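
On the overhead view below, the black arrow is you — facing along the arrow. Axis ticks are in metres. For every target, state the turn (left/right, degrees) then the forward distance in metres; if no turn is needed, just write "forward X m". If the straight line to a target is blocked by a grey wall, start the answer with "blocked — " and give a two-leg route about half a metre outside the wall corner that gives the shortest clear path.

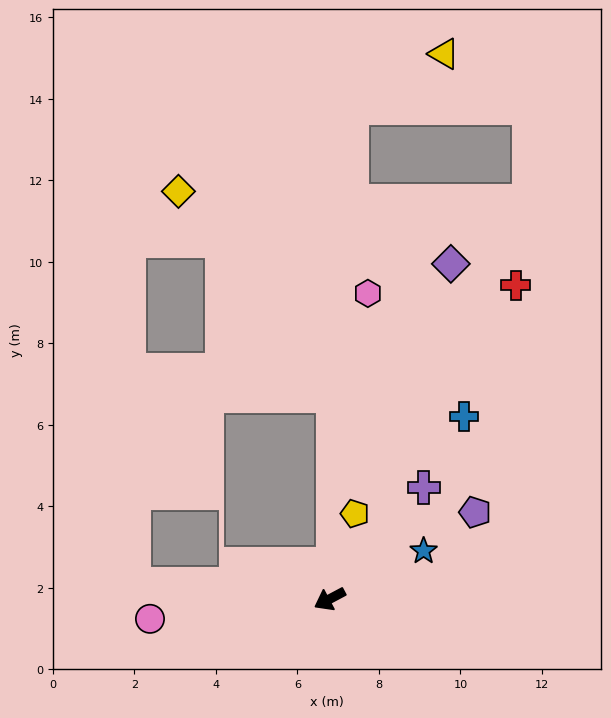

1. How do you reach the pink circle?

turn right 22°, forward 4.4 m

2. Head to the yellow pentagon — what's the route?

turn right 134°, forward 2.2 m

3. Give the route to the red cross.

turn right 149°, forward 8.9 m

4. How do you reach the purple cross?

turn right 158°, forward 3.6 m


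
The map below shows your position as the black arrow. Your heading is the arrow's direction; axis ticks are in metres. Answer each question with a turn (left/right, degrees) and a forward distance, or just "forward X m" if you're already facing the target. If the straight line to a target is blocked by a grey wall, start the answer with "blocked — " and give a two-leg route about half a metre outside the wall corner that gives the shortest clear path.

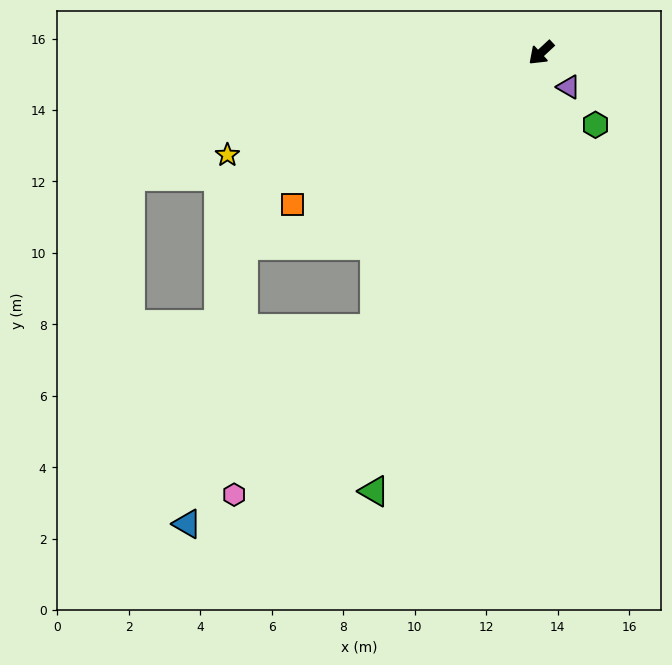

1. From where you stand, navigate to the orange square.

turn right 11°, forward 8.2 m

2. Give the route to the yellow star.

turn right 25°, forward 9.2 m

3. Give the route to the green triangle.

turn left 26°, forward 13.1 m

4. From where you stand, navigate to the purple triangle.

turn left 86°, forward 1.2 m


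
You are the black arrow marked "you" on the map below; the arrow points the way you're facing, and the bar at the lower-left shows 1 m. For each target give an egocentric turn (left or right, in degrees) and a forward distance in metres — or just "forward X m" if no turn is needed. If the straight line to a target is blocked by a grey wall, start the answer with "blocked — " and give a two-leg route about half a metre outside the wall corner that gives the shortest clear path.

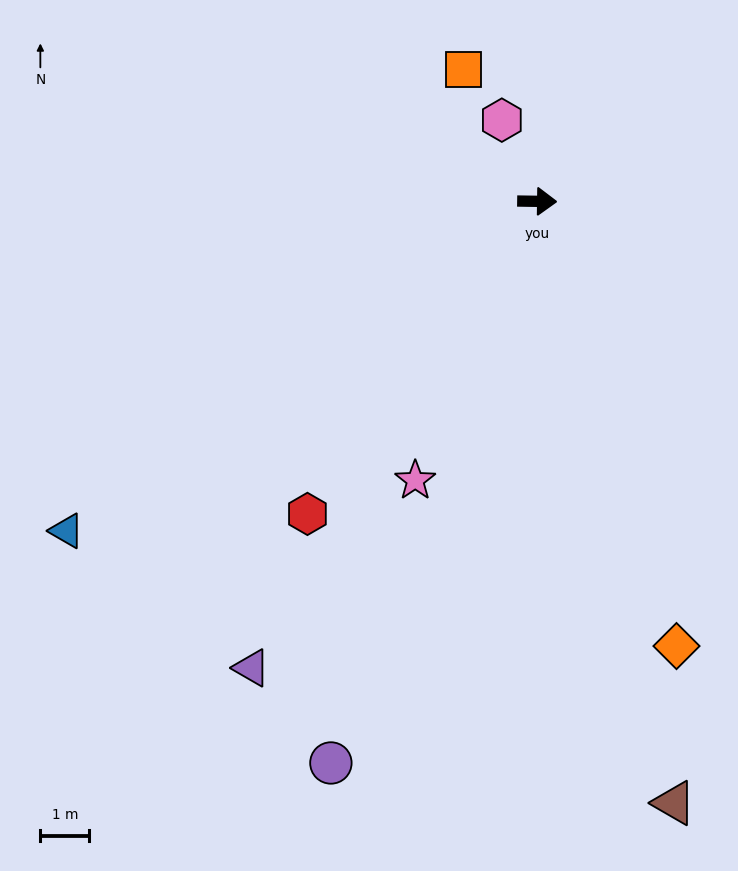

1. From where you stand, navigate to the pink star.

turn right 113°, forward 6.2 m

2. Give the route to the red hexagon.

turn right 125°, forward 7.9 m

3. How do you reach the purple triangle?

turn right 121°, forward 11.2 m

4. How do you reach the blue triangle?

turn right 144°, forward 11.7 m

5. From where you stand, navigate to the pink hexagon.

turn left 114°, forward 1.8 m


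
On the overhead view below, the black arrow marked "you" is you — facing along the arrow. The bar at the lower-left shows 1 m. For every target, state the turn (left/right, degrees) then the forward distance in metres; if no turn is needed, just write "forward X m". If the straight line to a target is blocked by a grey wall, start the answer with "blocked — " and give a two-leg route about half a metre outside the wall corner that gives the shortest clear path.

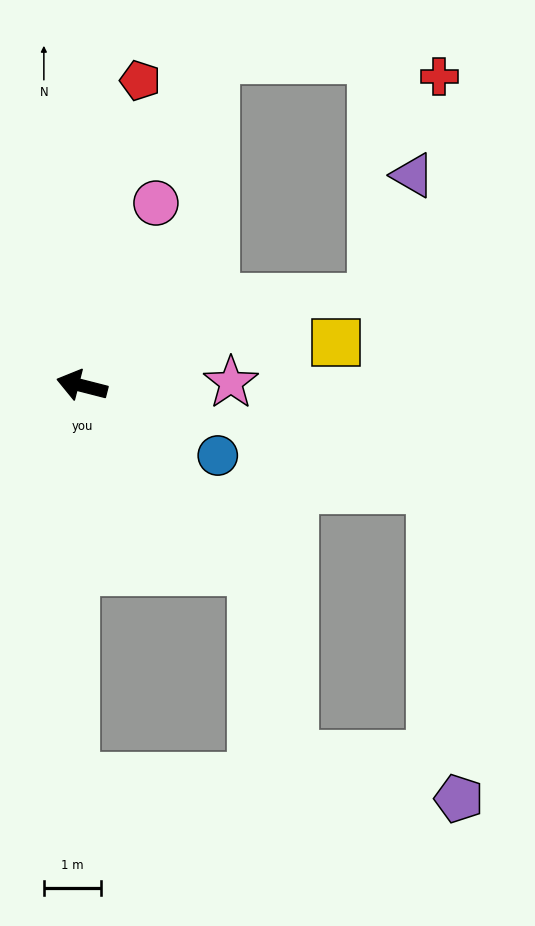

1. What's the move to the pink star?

turn right 164°, forward 2.6 m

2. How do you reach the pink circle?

turn right 98°, forward 3.4 m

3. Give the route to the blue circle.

turn left 167°, forward 2.7 m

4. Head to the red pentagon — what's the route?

turn right 86°, forward 5.4 m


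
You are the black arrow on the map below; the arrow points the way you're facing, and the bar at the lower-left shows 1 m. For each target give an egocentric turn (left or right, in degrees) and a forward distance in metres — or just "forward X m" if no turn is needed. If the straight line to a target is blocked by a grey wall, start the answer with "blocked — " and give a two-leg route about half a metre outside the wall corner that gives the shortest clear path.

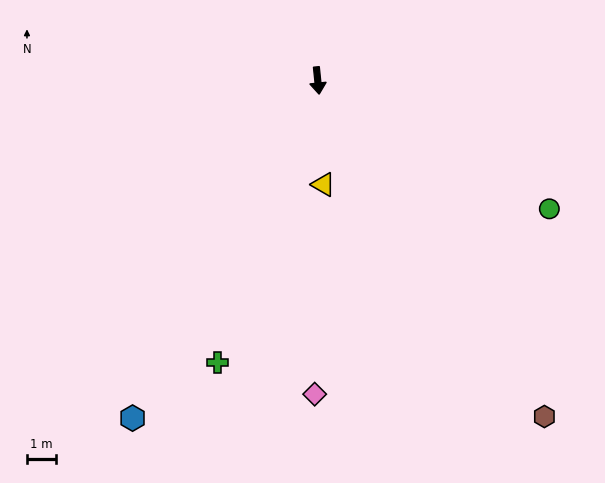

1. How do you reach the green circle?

turn left 55°, forward 9.0 m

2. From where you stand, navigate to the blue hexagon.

turn right 35°, forward 13.1 m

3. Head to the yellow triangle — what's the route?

turn right 3°, forward 3.5 m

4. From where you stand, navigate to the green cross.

turn right 25°, forward 10.2 m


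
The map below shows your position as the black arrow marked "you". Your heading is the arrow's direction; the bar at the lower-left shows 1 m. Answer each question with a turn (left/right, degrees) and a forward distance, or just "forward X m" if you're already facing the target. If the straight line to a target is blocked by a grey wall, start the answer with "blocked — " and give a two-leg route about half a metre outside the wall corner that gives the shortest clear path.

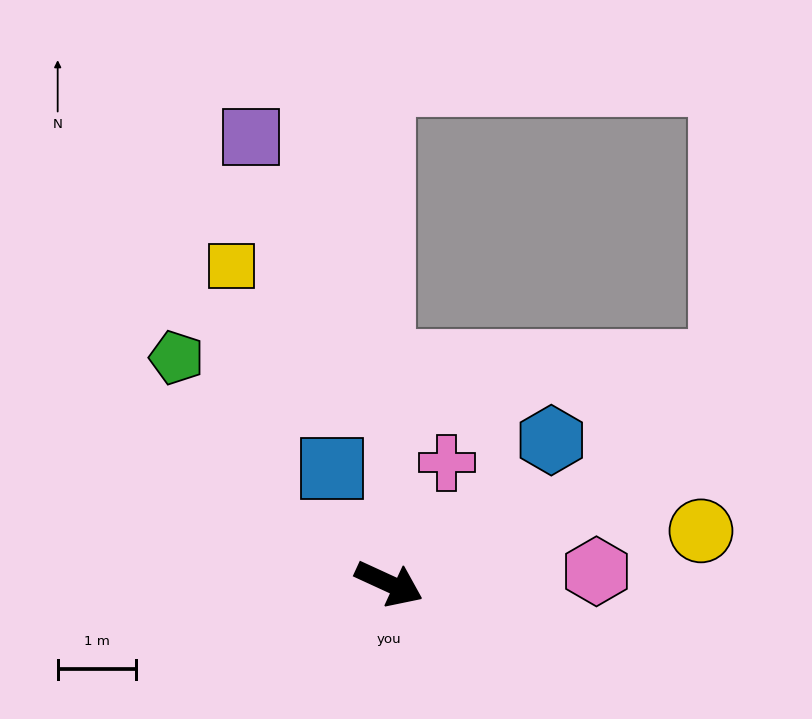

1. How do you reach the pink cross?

turn left 89°, forward 1.7 m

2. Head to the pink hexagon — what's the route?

turn left 28°, forward 2.7 m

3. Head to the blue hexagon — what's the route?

turn left 66°, forward 2.8 m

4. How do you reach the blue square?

turn left 141°, forward 1.6 m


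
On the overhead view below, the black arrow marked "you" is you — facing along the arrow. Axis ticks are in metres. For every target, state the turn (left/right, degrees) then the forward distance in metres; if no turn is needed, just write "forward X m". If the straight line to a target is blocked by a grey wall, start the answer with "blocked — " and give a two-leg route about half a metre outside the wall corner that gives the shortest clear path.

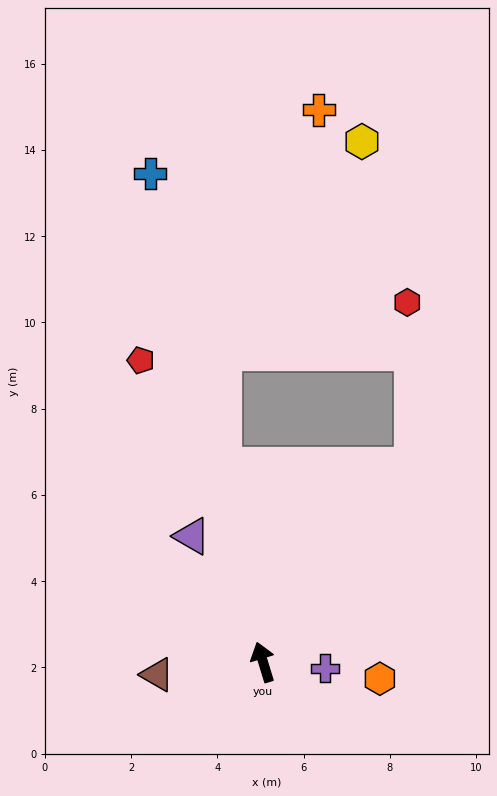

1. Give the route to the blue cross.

turn right 4°, forward 11.6 m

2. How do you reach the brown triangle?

turn left 80°, forward 2.5 m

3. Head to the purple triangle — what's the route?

turn left 13°, forward 3.4 m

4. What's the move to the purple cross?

turn right 113°, forward 1.4 m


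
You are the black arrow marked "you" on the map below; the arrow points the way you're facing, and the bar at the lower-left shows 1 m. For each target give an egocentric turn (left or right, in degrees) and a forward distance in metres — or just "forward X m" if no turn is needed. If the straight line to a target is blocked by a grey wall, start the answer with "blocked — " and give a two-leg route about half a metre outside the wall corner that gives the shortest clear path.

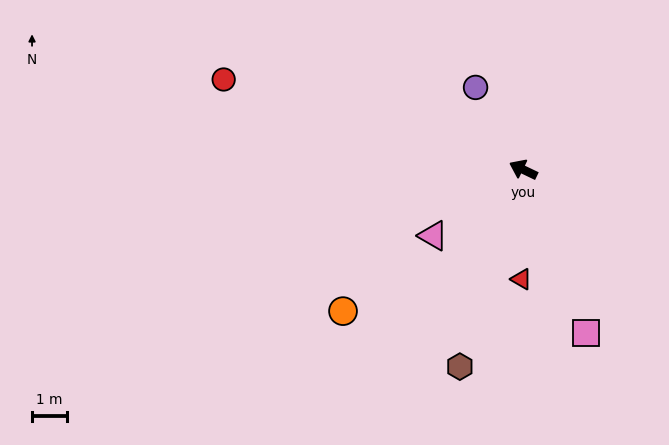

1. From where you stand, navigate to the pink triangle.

turn left 62°, forward 3.2 m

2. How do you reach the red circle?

turn left 9°, forward 8.9 m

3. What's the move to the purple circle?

turn right 34°, forward 2.7 m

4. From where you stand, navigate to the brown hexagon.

turn left 98°, forward 5.9 m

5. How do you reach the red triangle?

turn left 115°, forward 3.1 m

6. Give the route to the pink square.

turn left 137°, forward 5.0 m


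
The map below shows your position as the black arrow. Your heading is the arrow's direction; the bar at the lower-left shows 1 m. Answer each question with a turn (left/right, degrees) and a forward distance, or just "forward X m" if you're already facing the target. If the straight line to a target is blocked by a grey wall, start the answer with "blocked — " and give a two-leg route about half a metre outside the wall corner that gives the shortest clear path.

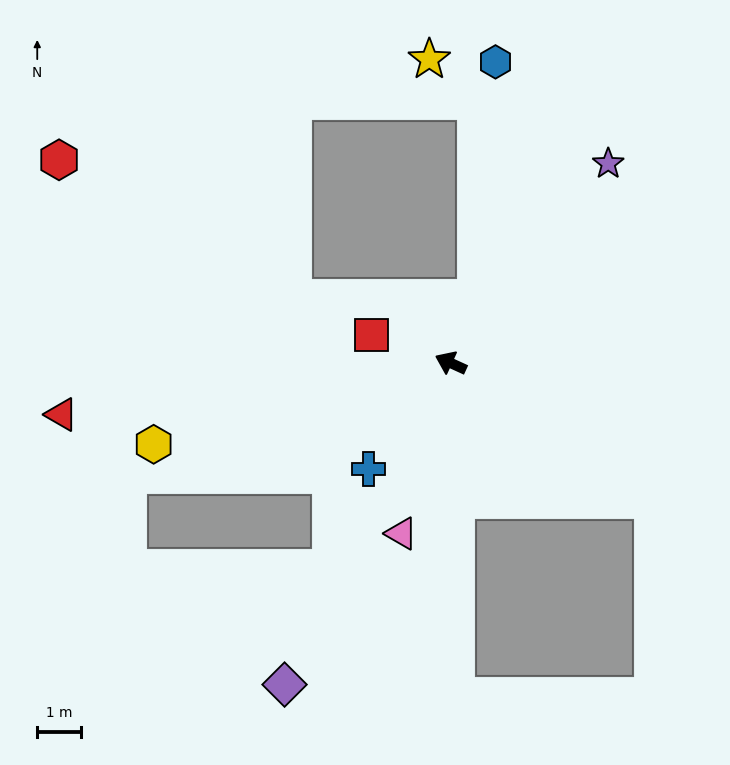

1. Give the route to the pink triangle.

turn left 98°, forward 4.0 m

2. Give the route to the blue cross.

turn left 77°, forward 3.1 m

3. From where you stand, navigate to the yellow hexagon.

turn left 40°, forward 7.0 m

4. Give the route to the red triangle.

turn left 32°, forward 9.0 m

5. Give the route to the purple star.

turn right 104°, forward 5.8 m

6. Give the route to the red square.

turn left 5°, forward 1.9 m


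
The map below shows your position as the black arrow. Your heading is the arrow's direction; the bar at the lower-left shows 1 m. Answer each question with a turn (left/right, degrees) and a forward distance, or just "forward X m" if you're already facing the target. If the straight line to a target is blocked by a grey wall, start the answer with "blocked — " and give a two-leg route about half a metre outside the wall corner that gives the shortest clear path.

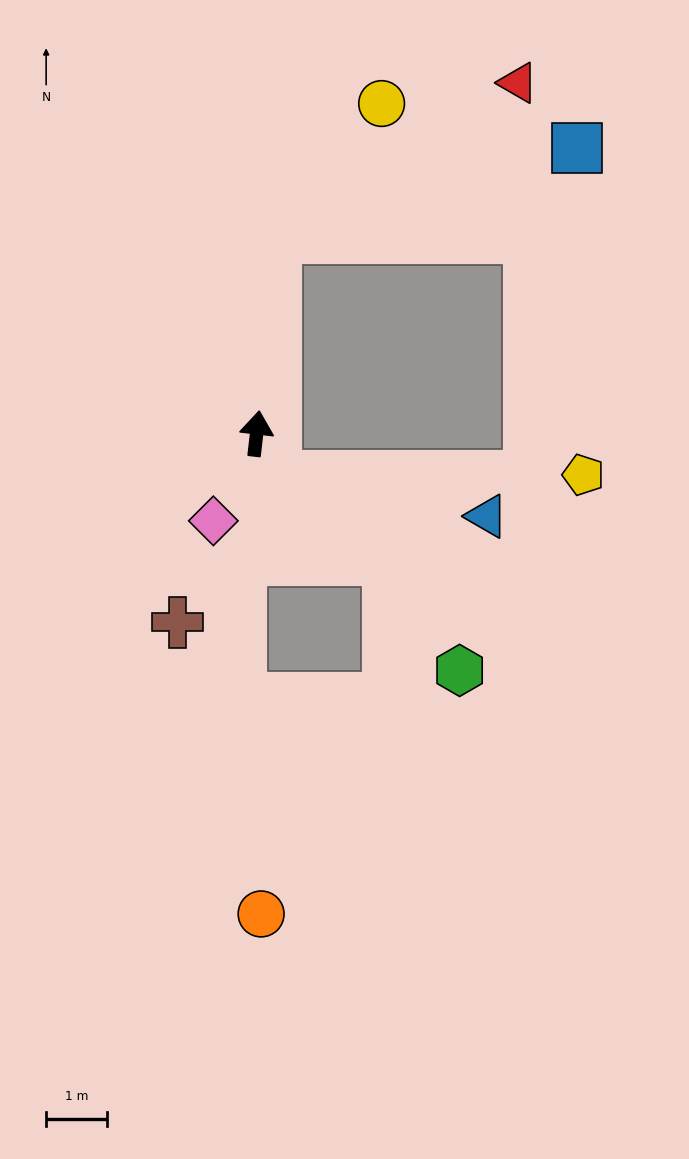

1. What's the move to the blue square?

blocked — forward 3.2 m, then turn right 67°, forward 5.2 m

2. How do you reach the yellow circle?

blocked — forward 3.2 m, then turn right 32°, forward 2.8 m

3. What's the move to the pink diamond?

turn left 160°, forward 1.6 m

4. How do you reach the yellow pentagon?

blocked — turn right 150°, forward 0.8 m, then turn left 67°, forward 5.1 m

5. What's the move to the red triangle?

blocked — forward 3.2 m, then turn right 51°, forward 4.7 m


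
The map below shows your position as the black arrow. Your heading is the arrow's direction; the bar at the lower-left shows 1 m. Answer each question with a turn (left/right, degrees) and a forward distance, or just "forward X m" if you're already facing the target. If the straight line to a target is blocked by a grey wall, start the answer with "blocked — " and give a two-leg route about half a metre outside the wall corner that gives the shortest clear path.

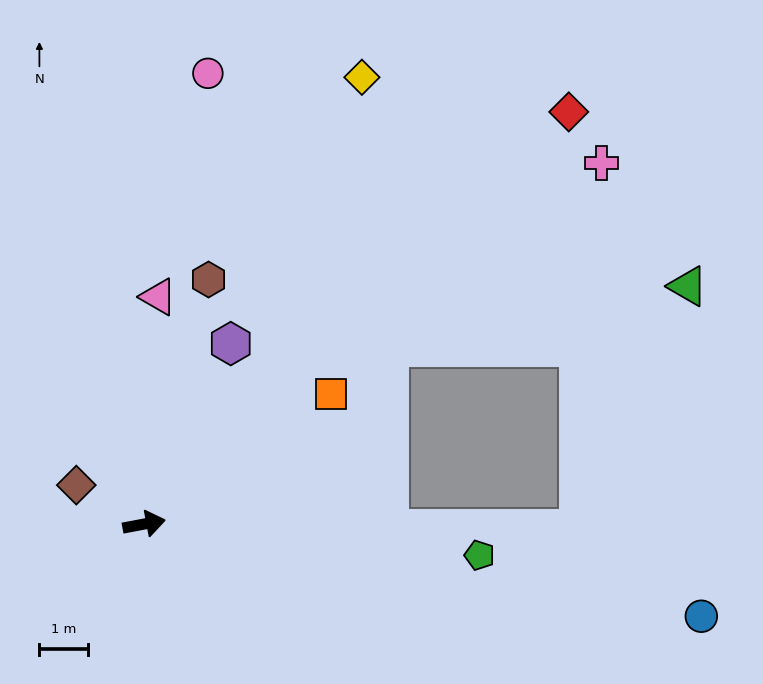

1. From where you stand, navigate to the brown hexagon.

turn left 65°, forward 5.3 m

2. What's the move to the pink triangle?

turn left 76°, forward 4.7 m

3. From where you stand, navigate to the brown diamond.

turn left 139°, forward 1.6 m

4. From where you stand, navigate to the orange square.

turn left 24°, forward 4.7 m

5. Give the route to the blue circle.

turn right 20°, forward 11.7 m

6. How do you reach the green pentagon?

turn right 16°, forward 7.0 m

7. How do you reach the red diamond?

turn left 33°, forward 12.3 m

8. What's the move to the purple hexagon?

turn left 54°, forward 4.2 m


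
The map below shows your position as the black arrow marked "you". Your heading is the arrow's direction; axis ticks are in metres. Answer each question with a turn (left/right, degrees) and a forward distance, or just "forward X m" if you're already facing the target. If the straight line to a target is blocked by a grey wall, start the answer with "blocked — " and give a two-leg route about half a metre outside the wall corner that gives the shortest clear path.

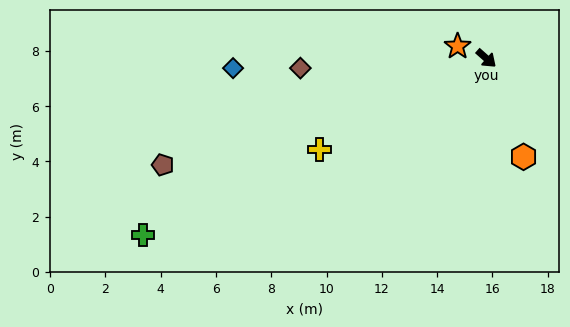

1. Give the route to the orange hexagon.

turn right 28°, forward 3.8 m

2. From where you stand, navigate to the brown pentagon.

turn right 120°, forward 12.3 m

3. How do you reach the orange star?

turn right 161°, forward 1.1 m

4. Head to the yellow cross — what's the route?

turn right 110°, forward 6.9 m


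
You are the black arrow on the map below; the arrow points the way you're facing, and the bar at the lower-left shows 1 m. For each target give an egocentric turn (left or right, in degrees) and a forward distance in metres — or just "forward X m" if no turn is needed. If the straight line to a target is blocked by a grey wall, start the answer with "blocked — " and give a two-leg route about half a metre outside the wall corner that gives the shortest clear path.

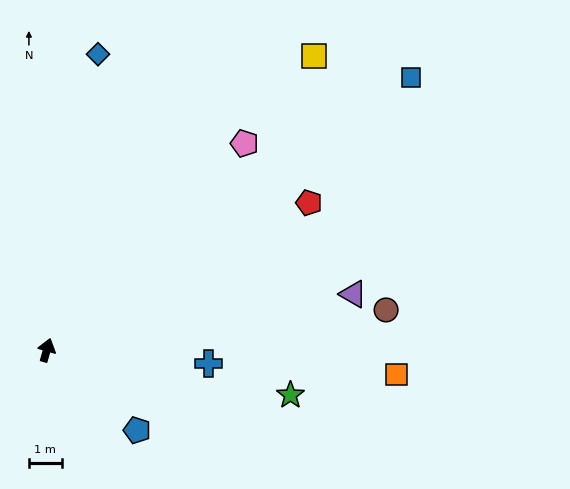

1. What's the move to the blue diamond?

turn left 6°, forward 9.1 m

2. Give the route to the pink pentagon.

turn right 28°, forward 8.7 m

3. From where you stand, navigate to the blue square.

turn right 37°, forward 13.8 m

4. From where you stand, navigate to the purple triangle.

turn right 64°, forward 9.4 m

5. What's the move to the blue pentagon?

turn right 116°, forward 3.7 m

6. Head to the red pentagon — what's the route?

turn right 45°, forward 9.1 m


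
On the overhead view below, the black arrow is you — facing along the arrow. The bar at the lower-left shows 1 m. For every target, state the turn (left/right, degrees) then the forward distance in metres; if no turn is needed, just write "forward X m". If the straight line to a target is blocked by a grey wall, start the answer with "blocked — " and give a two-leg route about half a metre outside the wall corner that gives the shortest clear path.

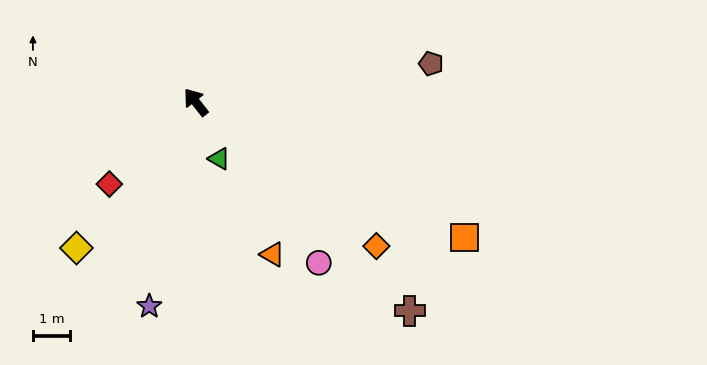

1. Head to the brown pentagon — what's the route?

turn right 119°, forward 6.4 m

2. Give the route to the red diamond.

turn left 95°, forward 3.2 m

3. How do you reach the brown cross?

turn right 172°, forward 8.0 m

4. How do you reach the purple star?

turn left 129°, forward 5.6 m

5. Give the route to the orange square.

turn right 155°, forward 8.1 m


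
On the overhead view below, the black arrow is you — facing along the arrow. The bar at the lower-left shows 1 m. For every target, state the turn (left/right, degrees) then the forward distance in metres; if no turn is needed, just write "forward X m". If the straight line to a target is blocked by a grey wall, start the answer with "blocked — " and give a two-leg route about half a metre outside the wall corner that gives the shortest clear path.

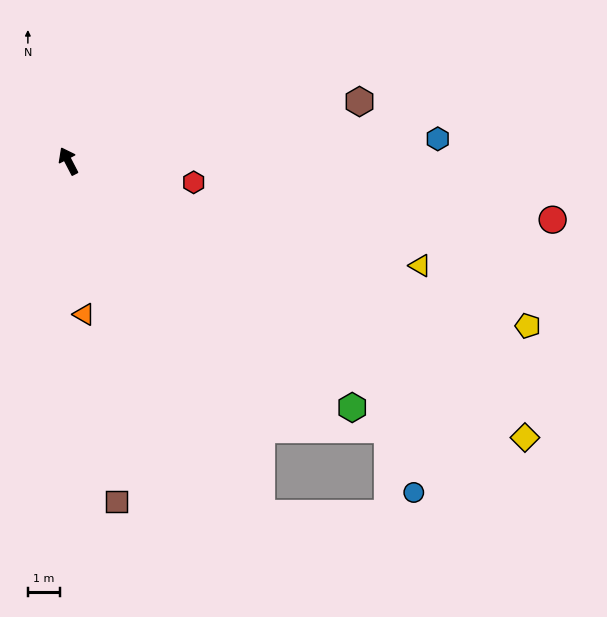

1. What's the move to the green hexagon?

turn right 158°, forward 11.9 m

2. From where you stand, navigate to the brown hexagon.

turn right 106°, forward 9.4 m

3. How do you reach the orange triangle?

turn left 158°, forward 4.9 m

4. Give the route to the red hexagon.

turn right 127°, forward 4.0 m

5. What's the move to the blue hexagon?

turn right 114°, forward 11.7 m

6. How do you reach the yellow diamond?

turn right 149°, forward 16.8 m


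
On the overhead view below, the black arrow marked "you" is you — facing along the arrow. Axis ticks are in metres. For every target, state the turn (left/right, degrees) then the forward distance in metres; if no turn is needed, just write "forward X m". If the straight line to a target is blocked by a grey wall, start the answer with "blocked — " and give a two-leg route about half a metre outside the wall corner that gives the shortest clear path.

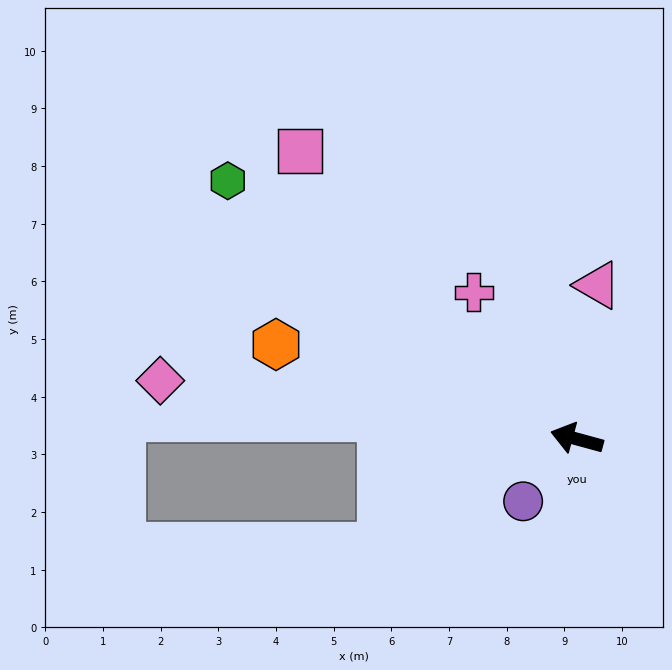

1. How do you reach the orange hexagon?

turn right 2°, forward 5.5 m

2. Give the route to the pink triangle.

turn right 82°, forward 2.7 m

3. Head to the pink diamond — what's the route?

turn left 7°, forward 7.3 m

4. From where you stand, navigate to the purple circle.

turn left 65°, forward 1.4 m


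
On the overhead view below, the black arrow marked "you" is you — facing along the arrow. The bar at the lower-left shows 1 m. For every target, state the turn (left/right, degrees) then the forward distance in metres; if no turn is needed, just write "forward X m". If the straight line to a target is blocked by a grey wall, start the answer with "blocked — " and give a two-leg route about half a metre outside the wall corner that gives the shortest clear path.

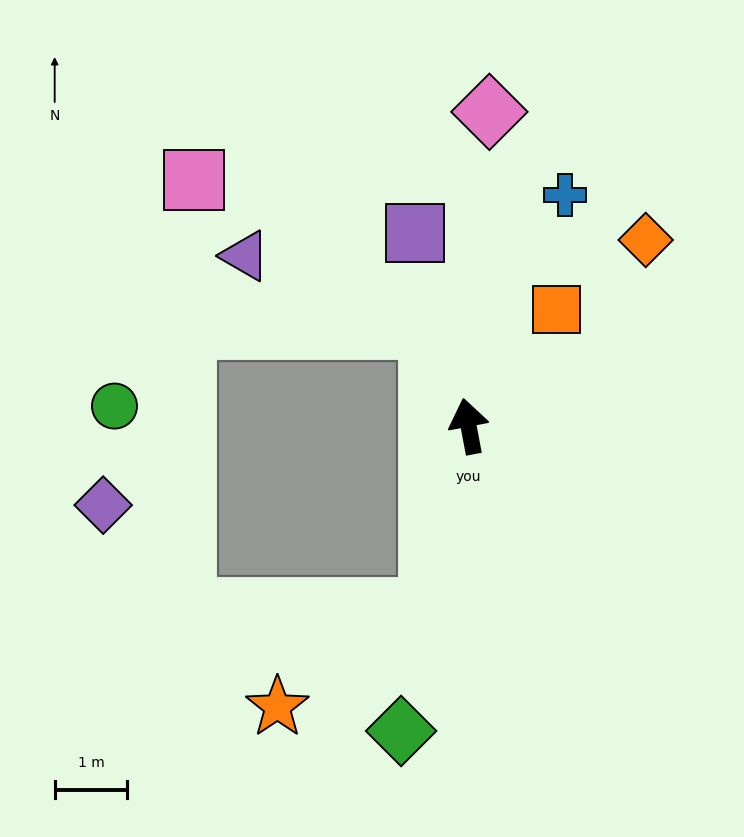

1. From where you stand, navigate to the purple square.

turn left 5°, forward 2.8 m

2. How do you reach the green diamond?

turn left 157°, forward 4.3 m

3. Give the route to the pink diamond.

turn right 15°, forward 4.3 m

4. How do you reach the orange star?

blocked — turn left 157°, forward 2.6 m, then turn right 45°, forward 2.5 m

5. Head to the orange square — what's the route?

turn right 48°, forward 2.0 m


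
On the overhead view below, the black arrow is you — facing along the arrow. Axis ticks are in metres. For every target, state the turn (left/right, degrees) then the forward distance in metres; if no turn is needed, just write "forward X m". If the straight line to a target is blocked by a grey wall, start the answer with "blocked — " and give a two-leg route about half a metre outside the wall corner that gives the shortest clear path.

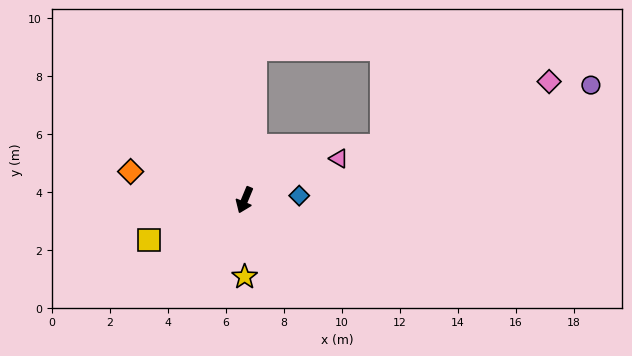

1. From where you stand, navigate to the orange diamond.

turn right 81°, forward 4.1 m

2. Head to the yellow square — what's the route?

turn right 45°, forward 3.6 m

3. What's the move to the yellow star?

turn left 23°, forward 2.6 m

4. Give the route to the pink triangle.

turn left 136°, forward 3.5 m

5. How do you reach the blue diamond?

turn left 117°, forward 1.9 m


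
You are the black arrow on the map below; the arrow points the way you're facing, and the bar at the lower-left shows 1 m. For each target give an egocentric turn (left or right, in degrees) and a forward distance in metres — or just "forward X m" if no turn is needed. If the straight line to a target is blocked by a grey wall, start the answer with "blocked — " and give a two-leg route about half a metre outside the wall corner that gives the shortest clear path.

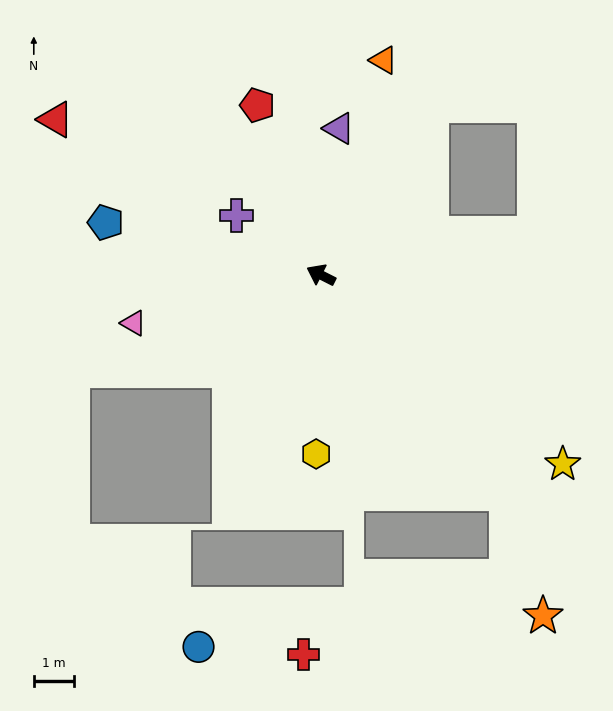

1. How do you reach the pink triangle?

turn left 41°, forward 4.8 m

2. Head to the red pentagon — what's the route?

turn right 43°, forward 4.5 m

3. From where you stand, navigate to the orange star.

blocked — turn left 157°, forward 7.2 m, then turn right 23°, forward 3.2 m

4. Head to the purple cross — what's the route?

turn right 8°, forward 2.6 m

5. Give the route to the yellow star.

turn left 169°, forward 7.7 m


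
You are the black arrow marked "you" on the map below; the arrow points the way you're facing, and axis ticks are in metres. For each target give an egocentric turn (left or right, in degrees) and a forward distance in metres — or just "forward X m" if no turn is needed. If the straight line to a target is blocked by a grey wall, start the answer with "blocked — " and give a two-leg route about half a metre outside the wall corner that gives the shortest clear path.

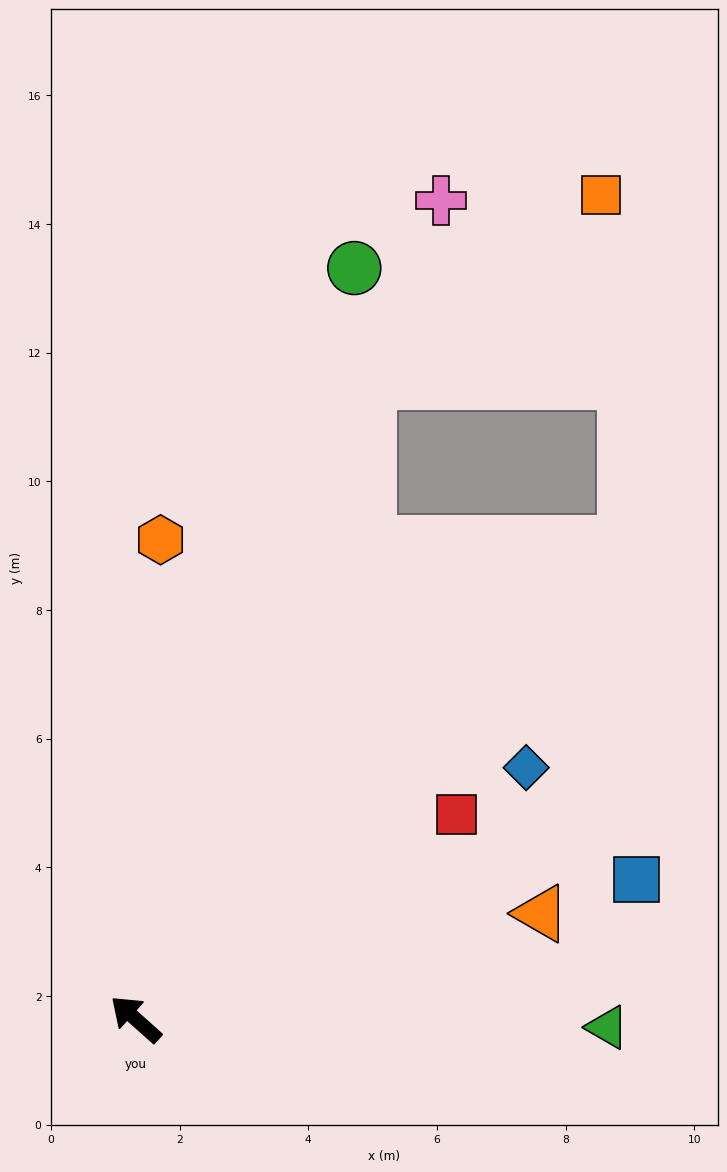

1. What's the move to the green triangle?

turn right 139°, forward 7.3 m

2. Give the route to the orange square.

blocked — turn right 68°, forward 10.5 m, then turn right 31°, forward 4.6 m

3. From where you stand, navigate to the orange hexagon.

turn right 51°, forward 7.5 m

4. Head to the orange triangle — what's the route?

turn right 124°, forward 6.5 m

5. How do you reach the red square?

turn right 106°, forward 5.9 m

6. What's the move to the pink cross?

turn right 69°, forward 13.6 m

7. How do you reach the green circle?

turn right 64°, forward 12.2 m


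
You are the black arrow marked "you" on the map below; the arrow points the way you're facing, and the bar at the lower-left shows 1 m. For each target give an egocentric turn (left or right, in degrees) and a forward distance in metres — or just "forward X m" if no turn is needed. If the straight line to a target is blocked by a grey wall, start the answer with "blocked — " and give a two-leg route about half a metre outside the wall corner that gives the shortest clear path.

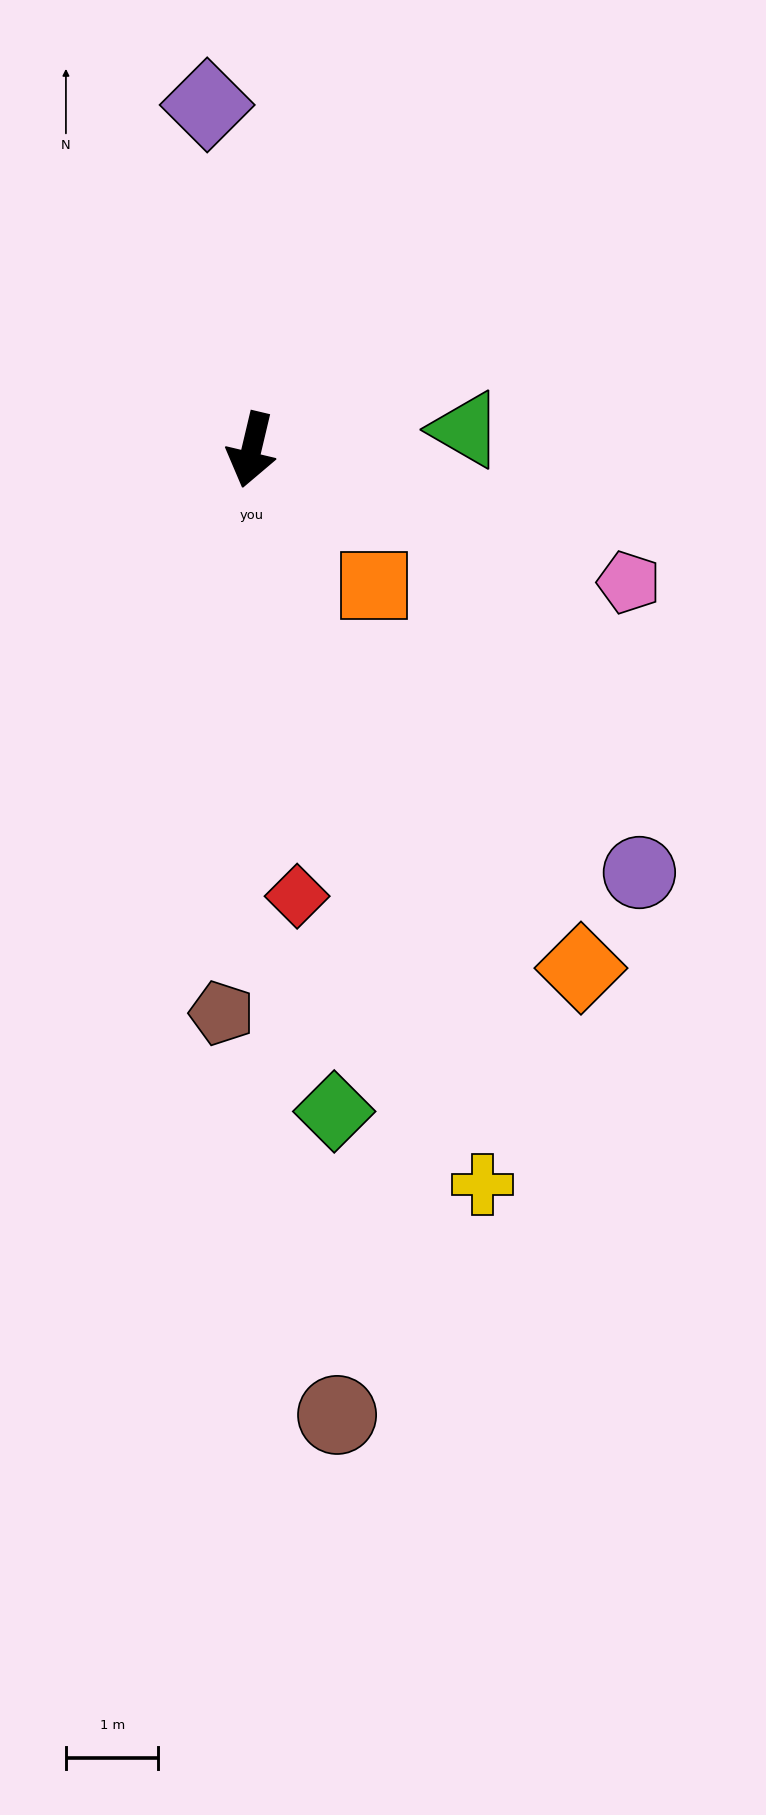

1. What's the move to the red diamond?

turn left 19°, forward 4.9 m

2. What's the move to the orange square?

turn left 55°, forward 2.0 m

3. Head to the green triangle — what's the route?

turn left 109°, forward 2.3 m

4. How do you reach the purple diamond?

turn right 159°, forward 3.8 m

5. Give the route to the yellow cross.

turn left 31°, forward 8.3 m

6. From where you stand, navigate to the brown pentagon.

turn left 10°, forward 6.1 m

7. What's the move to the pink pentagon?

turn left 84°, forward 4.3 m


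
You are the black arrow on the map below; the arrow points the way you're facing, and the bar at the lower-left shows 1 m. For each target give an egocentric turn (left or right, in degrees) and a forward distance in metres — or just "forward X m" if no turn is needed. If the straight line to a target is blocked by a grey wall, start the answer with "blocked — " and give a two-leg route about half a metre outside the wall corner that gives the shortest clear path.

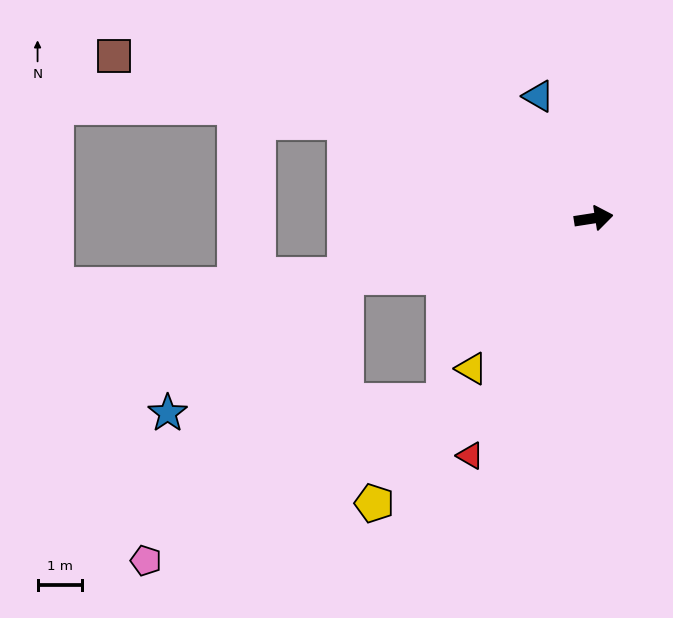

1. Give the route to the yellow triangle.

turn right 138°, forward 4.3 m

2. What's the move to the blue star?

blocked — turn right 176°, forward 5.7 m, then turn left 25°, forward 5.0 m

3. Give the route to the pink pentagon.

blocked — turn right 176°, forward 5.7 m, then turn left 42°, forward 7.8 m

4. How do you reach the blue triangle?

turn left 106°, forward 3.0 m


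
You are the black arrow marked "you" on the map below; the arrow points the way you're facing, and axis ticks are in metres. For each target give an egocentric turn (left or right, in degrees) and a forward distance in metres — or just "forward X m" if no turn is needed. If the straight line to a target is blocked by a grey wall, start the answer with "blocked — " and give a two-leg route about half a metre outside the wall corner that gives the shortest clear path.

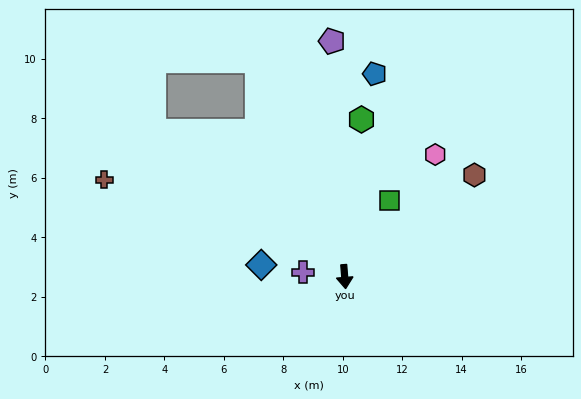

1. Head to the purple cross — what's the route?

turn right 100°, forward 1.4 m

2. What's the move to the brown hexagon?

turn left 124°, forward 5.5 m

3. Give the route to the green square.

turn left 145°, forward 3.0 m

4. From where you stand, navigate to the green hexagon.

turn left 169°, forward 5.3 m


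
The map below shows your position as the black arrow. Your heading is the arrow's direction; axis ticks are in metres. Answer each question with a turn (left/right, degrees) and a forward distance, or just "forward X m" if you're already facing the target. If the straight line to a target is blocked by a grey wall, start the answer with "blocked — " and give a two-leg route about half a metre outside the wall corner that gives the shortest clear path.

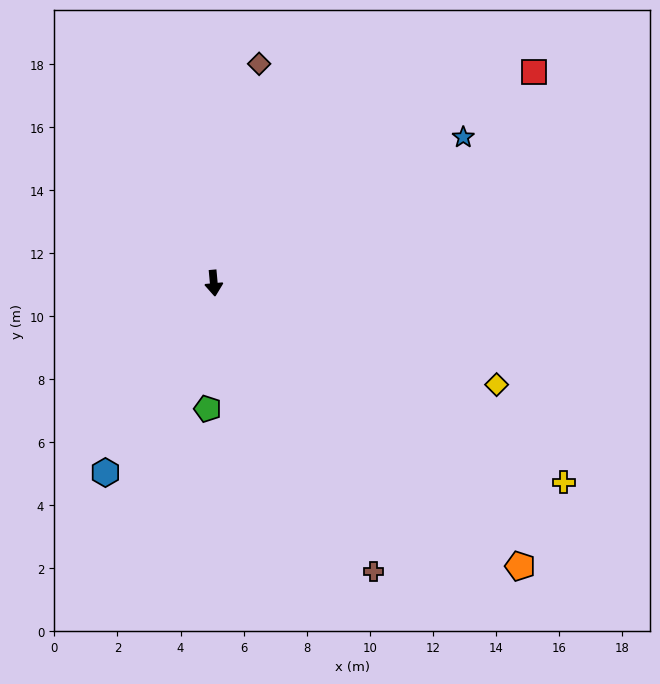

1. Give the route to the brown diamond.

turn left 163°, forward 7.1 m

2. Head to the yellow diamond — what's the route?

turn left 65°, forward 9.5 m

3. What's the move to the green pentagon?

turn right 8°, forward 4.0 m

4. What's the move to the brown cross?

turn left 24°, forward 10.5 m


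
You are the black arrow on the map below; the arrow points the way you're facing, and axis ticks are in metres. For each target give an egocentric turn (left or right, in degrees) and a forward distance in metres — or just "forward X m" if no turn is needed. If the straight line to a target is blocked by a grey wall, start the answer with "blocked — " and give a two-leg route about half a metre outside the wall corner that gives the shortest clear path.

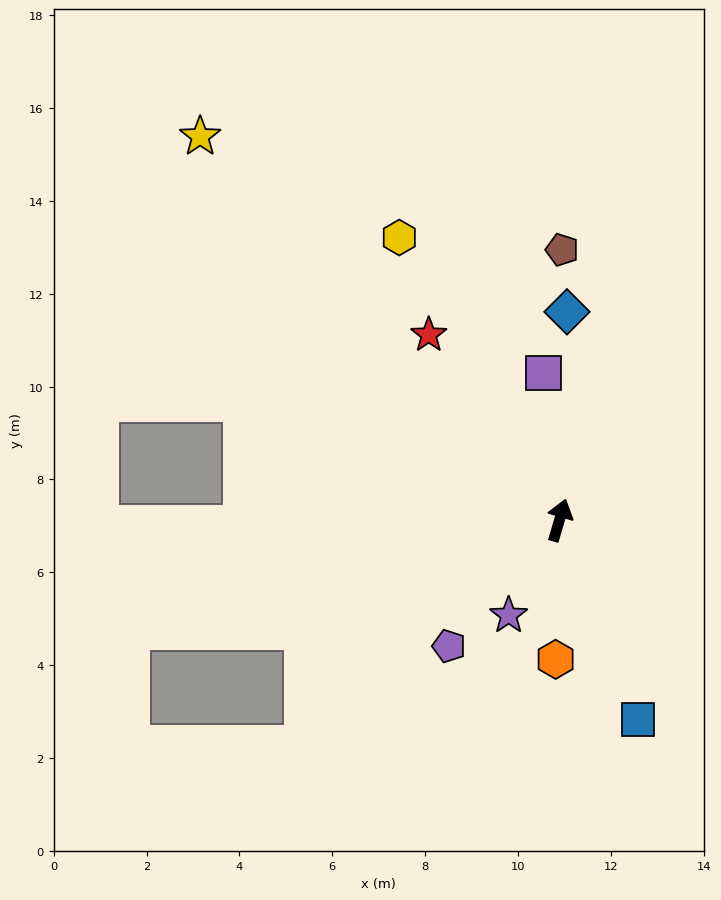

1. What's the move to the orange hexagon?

turn right 165°, forward 3.0 m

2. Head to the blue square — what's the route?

turn right 142°, forward 4.6 m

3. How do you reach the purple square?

turn left 22°, forward 3.2 m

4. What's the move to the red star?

turn left 52°, forward 4.9 m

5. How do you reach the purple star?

turn left 168°, forward 2.3 m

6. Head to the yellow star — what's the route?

turn left 59°, forward 11.3 m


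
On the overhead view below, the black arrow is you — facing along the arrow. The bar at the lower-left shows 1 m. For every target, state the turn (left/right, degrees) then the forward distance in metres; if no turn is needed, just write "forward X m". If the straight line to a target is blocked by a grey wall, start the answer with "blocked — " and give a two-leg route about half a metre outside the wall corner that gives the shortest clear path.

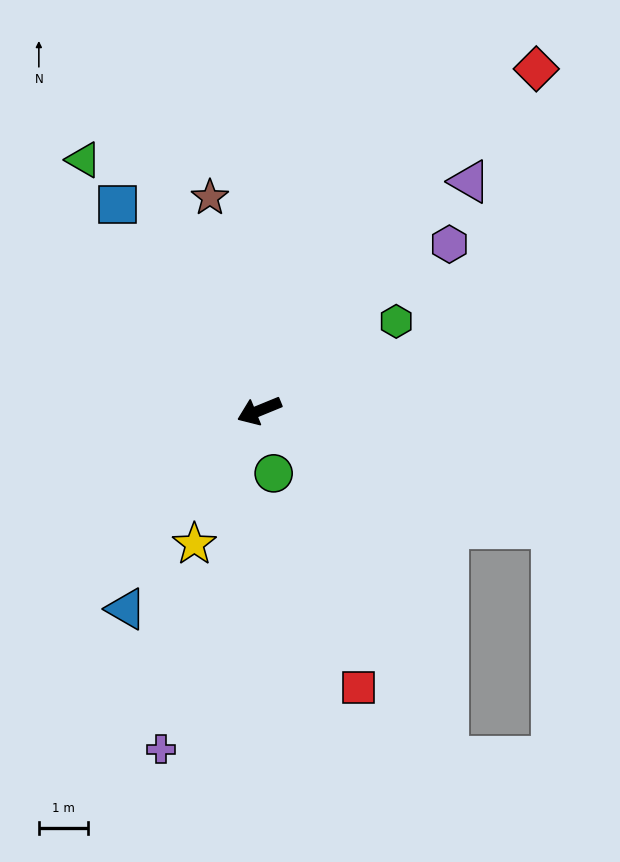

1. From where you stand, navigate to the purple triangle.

turn right 155°, forward 6.4 m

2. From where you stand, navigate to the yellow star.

turn left 42°, forward 3.0 m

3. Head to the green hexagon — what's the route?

turn right 169°, forward 3.3 m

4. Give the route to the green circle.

turn left 81°, forward 1.3 m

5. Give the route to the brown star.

turn right 99°, forward 4.5 m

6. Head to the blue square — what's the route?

turn right 78°, forward 5.1 m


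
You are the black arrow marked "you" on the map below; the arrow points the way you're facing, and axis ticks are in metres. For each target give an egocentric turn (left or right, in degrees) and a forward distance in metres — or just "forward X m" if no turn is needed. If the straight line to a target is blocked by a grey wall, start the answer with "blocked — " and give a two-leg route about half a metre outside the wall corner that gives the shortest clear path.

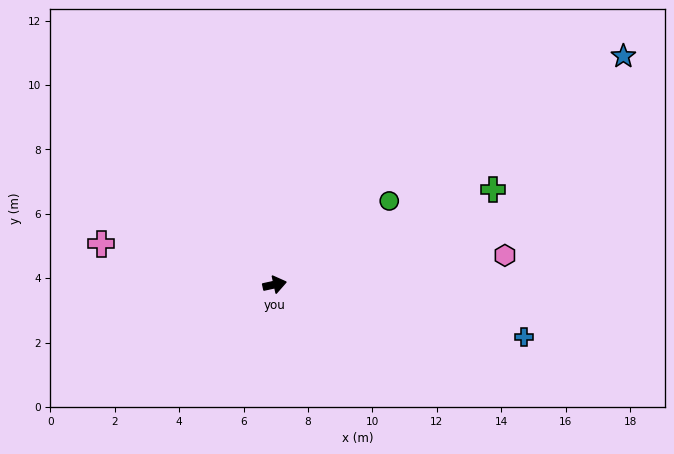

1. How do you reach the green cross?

turn left 11°, forward 7.4 m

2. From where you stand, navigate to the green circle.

turn left 24°, forward 4.4 m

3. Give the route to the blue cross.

turn right 24°, forward 7.9 m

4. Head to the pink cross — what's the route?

turn left 154°, forward 5.5 m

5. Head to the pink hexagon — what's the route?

turn right 5°, forward 7.2 m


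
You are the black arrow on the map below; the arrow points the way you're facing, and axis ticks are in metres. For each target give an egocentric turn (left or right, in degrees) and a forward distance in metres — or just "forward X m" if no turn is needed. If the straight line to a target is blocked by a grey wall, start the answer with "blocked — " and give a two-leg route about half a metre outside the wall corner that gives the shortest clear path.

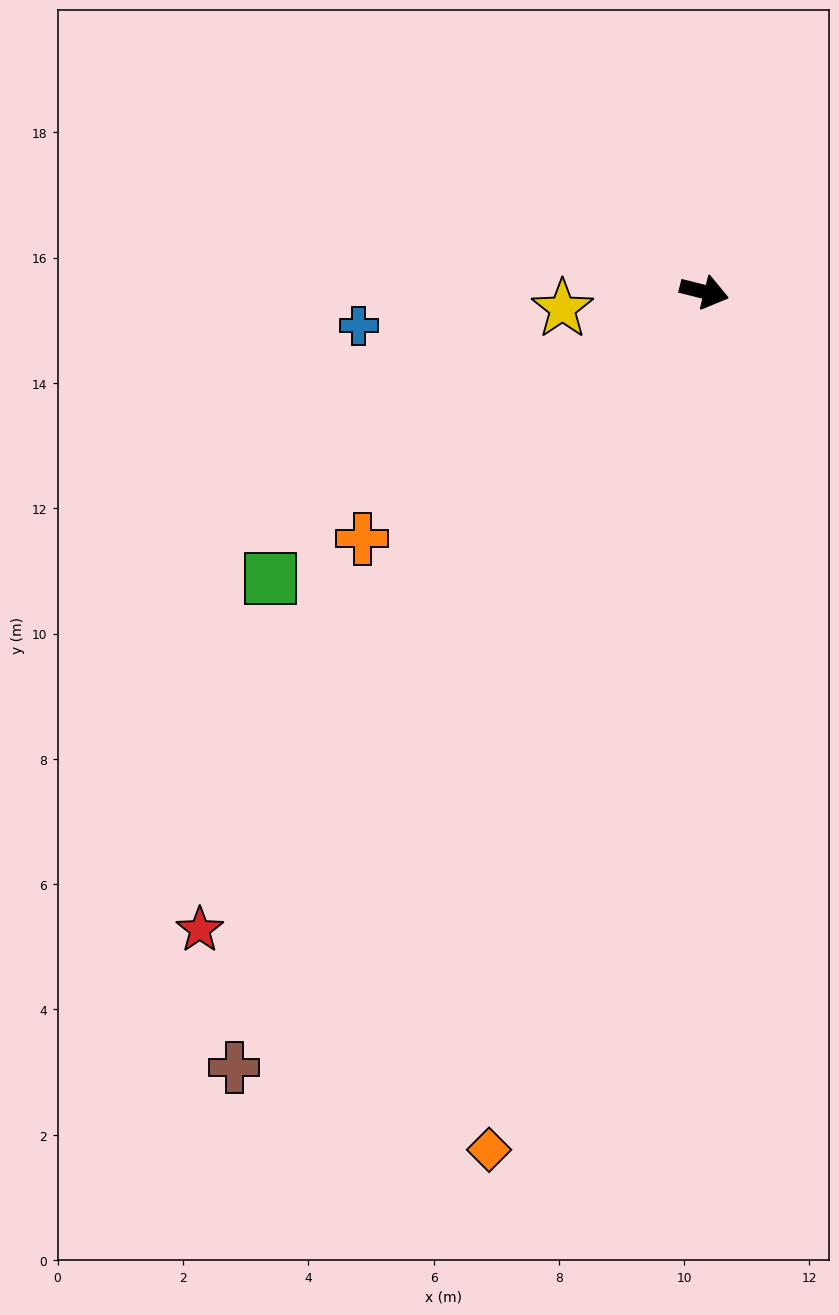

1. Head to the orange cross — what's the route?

turn right 130°, forward 6.7 m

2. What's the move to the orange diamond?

turn right 90°, forward 14.1 m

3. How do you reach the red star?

turn right 114°, forward 13.0 m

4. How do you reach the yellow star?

turn right 159°, forward 2.3 m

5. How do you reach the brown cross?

turn right 107°, forward 14.5 m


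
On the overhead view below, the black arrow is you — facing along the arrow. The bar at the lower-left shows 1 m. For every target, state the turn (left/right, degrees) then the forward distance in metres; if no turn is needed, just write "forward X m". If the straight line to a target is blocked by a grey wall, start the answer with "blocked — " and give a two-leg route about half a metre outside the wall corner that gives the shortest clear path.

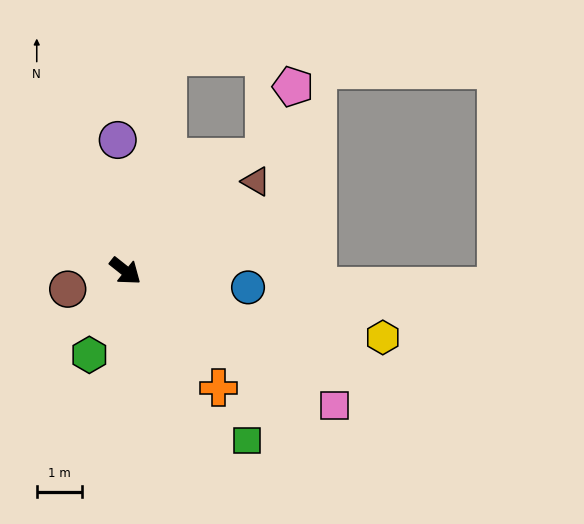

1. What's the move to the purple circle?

turn left 132°, forward 2.9 m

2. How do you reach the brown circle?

turn right 124°, forward 1.3 m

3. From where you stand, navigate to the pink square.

turn left 6°, forward 5.4 m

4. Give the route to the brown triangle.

turn left 73°, forward 3.5 m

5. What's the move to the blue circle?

turn left 31°, forward 2.7 m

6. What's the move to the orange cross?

turn right 13°, forward 3.3 m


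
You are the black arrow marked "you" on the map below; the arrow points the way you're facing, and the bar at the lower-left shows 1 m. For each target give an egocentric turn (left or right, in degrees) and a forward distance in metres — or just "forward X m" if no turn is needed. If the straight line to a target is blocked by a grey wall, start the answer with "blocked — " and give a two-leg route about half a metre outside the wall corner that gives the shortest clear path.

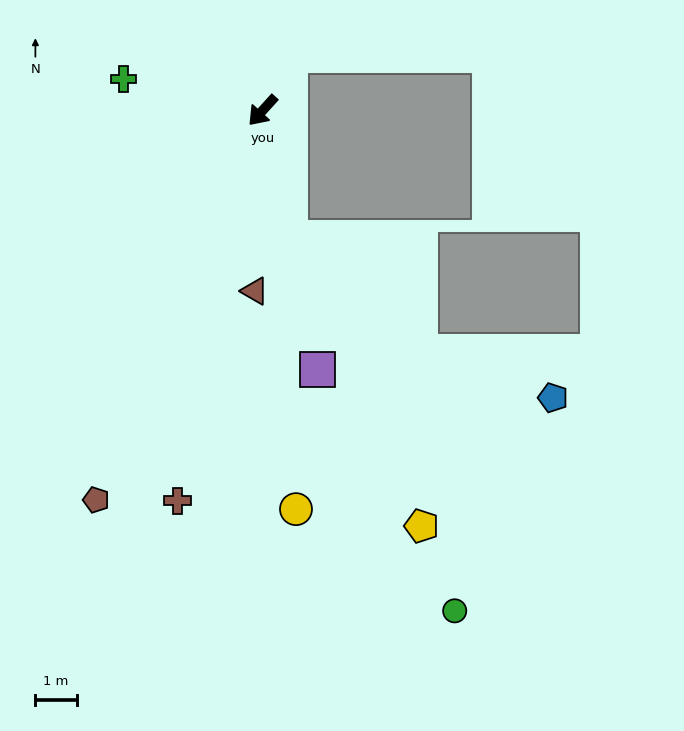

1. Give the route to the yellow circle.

turn left 47°, forward 9.6 m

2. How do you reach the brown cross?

turn left 30°, forward 9.6 m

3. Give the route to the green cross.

turn right 61°, forward 3.4 m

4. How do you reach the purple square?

turn left 54°, forward 6.4 m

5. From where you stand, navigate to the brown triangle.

turn left 40°, forward 4.4 m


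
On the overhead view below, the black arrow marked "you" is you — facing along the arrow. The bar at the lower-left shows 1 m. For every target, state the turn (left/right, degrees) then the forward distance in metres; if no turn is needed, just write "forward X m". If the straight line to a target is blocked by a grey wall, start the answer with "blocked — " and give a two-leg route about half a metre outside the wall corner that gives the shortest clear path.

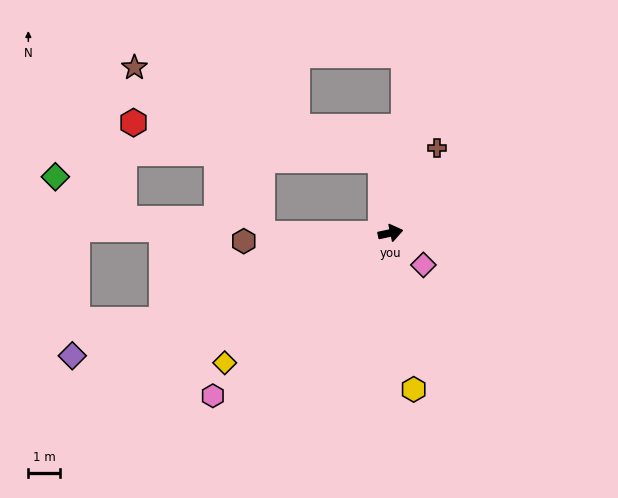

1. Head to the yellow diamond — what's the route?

turn right 154°, forward 6.7 m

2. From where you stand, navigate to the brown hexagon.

turn left 171°, forward 4.7 m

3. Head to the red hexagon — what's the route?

blocked — turn left 85°, forward 2.4 m, then turn left 74°, forward 8.0 m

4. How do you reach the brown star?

blocked — turn left 85°, forward 2.4 m, then turn left 62°, forward 8.4 m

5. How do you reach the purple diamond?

turn right 171°, forward 10.8 m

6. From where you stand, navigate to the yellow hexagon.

turn right 94°, forward 5.0 m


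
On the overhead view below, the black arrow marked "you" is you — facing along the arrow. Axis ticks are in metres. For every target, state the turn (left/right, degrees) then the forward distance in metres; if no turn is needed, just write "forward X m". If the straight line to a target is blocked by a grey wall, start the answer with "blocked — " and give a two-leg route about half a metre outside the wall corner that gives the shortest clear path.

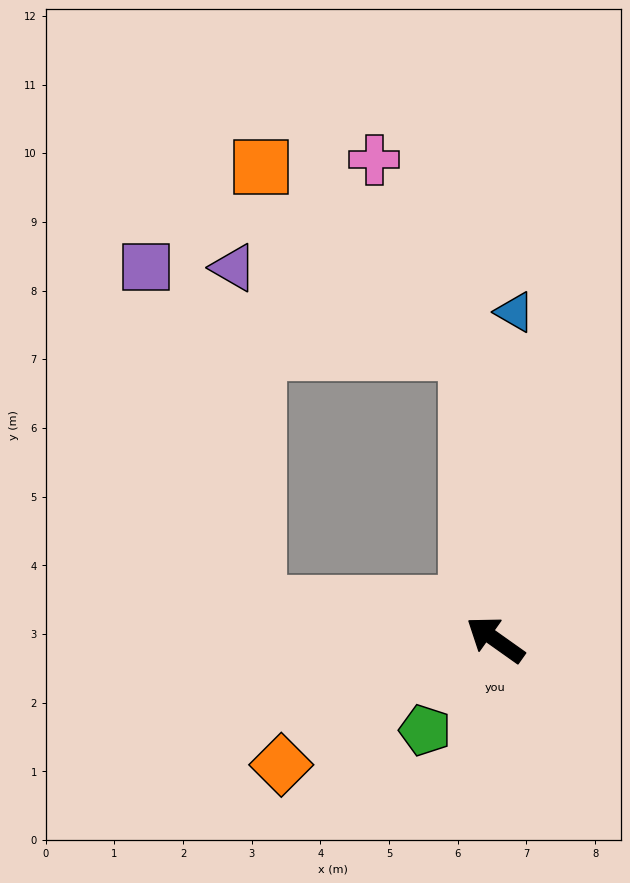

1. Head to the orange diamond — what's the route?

turn left 66°, forward 3.6 m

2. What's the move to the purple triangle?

blocked — turn right 49°, forward 4.2 m, then turn left 65°, forward 3.6 m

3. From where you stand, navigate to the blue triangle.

turn right 58°, forward 4.8 m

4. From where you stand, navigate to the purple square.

blocked — turn left 27°, forward 3.5 m, then turn right 63°, forward 5.2 m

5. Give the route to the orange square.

blocked — turn right 49°, forward 4.2 m, then turn left 43°, forward 4.0 m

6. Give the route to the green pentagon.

turn left 88°, forward 1.7 m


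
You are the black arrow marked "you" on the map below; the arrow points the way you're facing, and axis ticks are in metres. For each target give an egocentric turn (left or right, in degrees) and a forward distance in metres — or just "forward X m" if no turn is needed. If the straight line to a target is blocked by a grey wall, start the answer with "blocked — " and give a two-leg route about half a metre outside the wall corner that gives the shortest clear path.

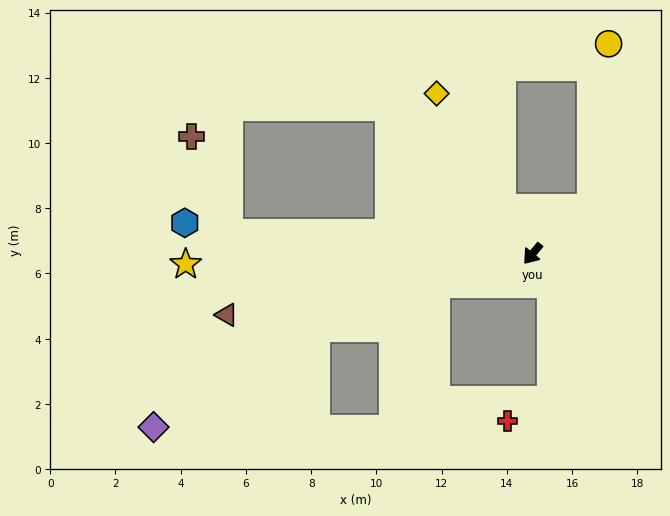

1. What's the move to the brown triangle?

turn right 39°, forward 9.6 m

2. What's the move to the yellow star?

turn right 49°, forward 10.6 m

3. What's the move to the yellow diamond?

turn right 110°, forward 5.7 m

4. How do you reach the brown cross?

blocked — turn right 54°, forward 9.3 m, then turn right 65°, forward 3.2 m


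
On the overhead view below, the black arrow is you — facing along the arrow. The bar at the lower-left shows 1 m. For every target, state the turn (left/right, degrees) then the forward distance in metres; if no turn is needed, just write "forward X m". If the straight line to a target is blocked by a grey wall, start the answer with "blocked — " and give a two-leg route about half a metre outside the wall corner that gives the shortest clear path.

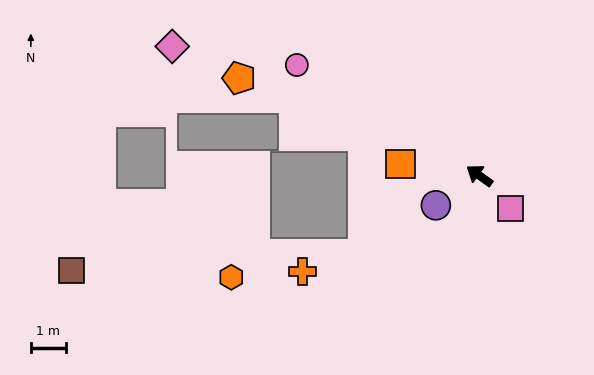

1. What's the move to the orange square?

turn left 27°, forward 2.3 m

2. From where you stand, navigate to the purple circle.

turn left 70°, forward 1.5 m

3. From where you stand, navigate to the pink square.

turn left 169°, forward 1.3 m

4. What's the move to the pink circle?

turn left 4°, forward 6.1 m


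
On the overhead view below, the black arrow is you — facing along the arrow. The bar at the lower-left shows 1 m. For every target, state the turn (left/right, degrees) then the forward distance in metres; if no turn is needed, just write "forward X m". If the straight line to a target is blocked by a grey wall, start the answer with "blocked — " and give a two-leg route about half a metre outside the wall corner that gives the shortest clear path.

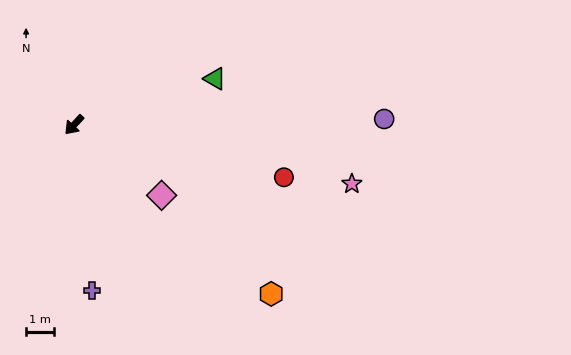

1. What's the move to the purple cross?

turn left 49°, forward 5.9 m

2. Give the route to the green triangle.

turn left 151°, forward 5.2 m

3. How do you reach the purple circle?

turn left 134°, forward 10.9 m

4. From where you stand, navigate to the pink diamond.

turn left 94°, forward 4.0 m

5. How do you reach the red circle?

turn left 119°, forward 7.6 m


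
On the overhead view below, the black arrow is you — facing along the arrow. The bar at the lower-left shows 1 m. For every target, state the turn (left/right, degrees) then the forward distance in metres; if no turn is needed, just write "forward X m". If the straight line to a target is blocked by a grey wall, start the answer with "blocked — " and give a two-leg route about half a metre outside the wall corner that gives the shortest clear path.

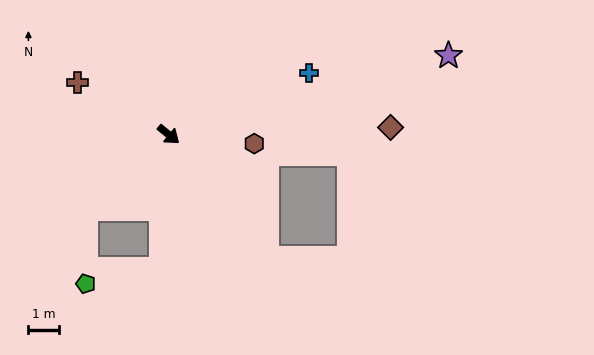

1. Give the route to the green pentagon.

blocked — turn right 99°, forward 3.6 m, then turn left 49°, forward 2.4 m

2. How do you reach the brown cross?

turn right 170°, forward 3.4 m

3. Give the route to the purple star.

turn left 55°, forward 9.4 m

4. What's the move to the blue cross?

turn left 63°, forward 5.0 m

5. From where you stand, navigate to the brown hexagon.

turn left 33°, forward 2.8 m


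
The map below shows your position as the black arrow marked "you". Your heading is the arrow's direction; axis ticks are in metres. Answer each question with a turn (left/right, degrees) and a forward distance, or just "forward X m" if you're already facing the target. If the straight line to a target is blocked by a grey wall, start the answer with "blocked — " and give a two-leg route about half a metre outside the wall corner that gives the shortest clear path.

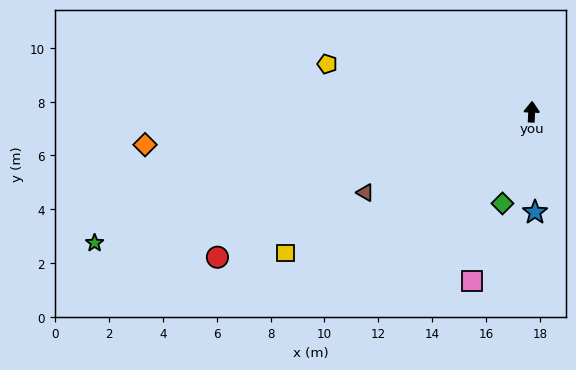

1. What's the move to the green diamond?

turn left 165°, forward 3.6 m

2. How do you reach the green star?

turn left 109°, forward 16.9 m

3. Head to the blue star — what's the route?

turn right 176°, forward 3.7 m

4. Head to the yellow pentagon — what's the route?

turn left 79°, forward 7.8 m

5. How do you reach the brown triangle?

turn left 118°, forward 6.9 m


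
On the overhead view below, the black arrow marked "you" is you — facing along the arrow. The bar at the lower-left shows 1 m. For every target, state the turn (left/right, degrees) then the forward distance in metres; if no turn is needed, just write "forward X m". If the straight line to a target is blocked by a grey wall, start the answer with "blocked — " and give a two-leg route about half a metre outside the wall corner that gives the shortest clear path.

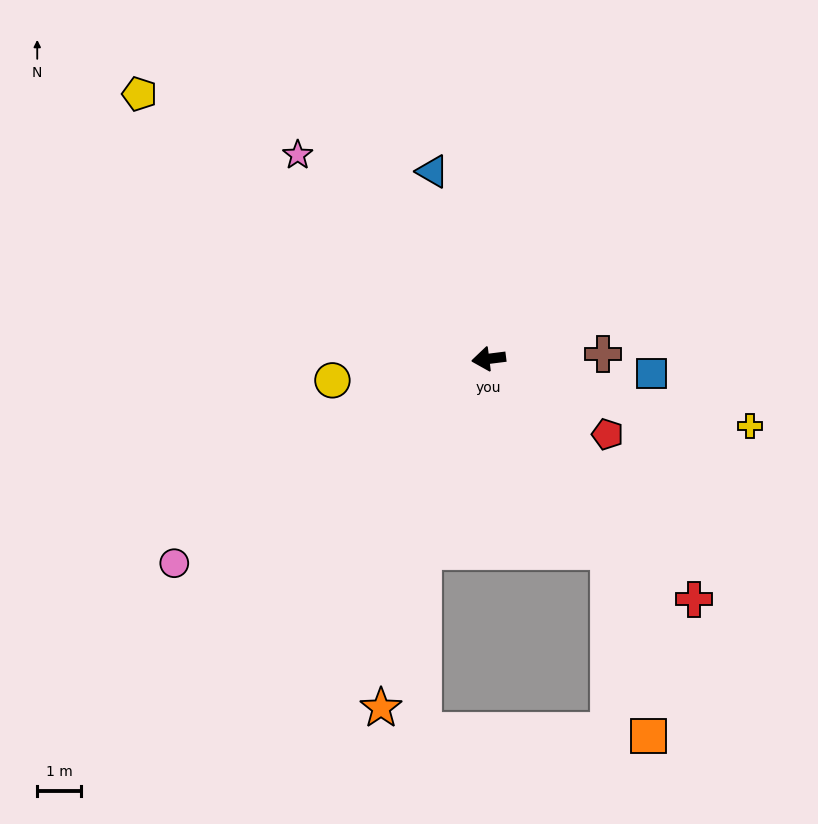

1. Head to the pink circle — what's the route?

turn left 26°, forward 8.6 m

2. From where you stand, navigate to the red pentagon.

turn left 140°, forward 3.2 m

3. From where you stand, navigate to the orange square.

blocked — turn left 115°, forward 5.2 m, then turn right 20°, forward 4.3 m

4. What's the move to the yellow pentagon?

turn right 44°, forward 10.0 m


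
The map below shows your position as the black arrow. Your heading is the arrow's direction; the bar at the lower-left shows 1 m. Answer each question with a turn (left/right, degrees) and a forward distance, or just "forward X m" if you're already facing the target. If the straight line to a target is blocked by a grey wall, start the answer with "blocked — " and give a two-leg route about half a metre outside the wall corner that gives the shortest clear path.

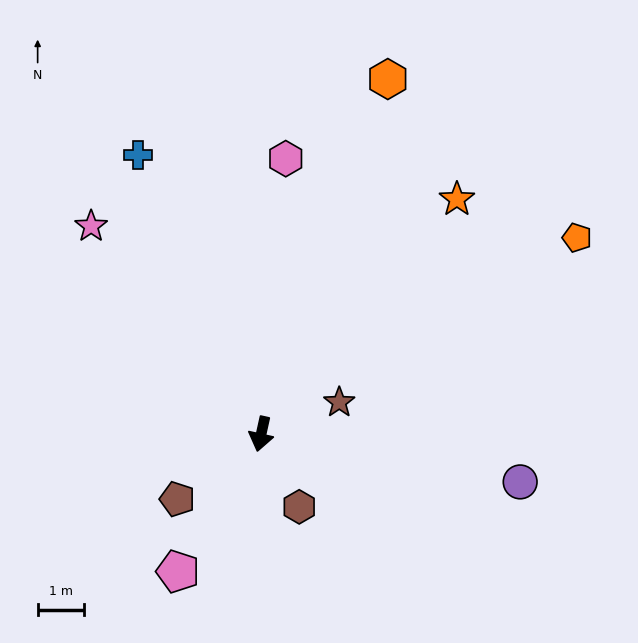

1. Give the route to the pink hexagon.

turn right 173°, forward 6.0 m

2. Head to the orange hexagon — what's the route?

turn left 173°, forward 8.2 m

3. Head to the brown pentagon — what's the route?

turn right 40°, forward 2.3 m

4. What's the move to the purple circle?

turn left 92°, forward 5.7 m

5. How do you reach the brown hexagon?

turn left 40°, forward 1.8 m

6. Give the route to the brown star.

turn left 125°, forward 1.8 m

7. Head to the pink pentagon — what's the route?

turn right 19°, forward 3.5 m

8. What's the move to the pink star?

turn right 128°, forward 5.8 m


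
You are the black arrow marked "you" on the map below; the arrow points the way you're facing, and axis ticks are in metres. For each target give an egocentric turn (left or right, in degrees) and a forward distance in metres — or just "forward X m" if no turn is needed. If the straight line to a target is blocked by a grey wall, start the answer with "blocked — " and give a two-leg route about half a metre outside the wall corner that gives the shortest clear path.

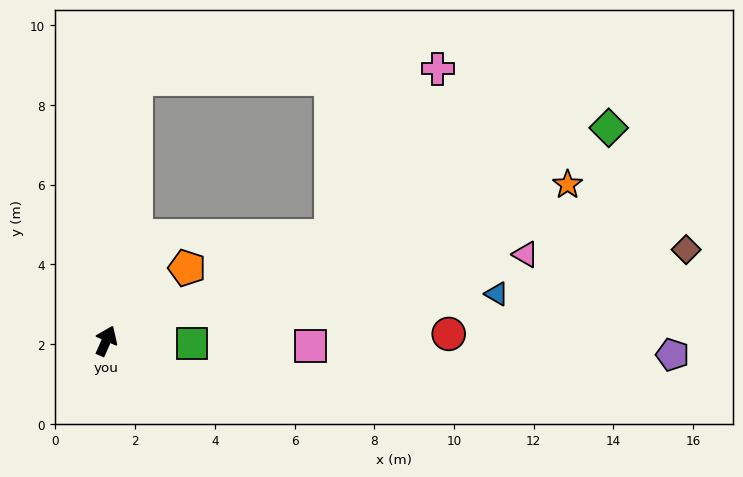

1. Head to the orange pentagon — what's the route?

turn right 24°, forward 2.7 m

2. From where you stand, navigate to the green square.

turn right 68°, forward 2.1 m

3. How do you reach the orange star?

turn right 47°, forward 12.2 m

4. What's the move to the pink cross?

blocked — turn right 41°, forward 6.2 m, then turn left 32°, forward 5.0 m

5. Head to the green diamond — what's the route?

turn right 43°, forward 13.7 m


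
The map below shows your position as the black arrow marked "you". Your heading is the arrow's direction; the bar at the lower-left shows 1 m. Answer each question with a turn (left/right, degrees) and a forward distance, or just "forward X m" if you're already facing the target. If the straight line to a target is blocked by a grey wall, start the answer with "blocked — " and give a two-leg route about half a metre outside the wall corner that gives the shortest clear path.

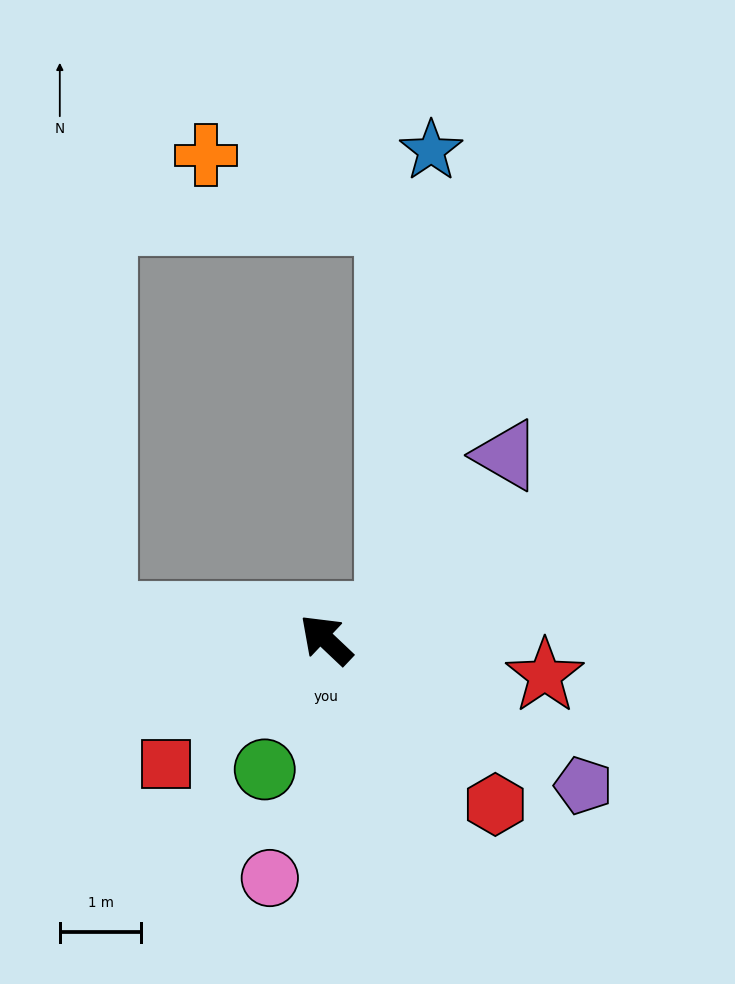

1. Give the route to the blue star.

blocked — turn right 117°, forward 0.8 m, then turn left 65°, forward 5.7 m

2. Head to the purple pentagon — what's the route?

turn right 166°, forward 3.6 m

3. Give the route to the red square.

turn left 81°, forward 2.5 m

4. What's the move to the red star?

turn right 146°, forward 2.7 m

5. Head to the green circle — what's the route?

turn left 108°, forward 1.8 m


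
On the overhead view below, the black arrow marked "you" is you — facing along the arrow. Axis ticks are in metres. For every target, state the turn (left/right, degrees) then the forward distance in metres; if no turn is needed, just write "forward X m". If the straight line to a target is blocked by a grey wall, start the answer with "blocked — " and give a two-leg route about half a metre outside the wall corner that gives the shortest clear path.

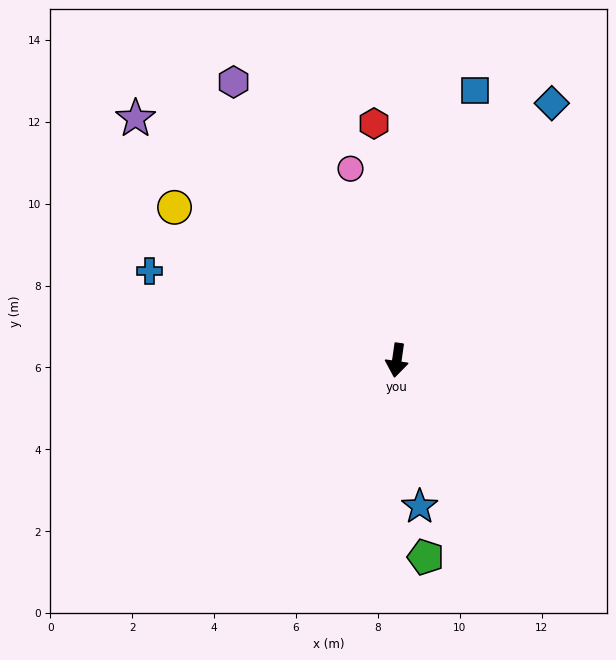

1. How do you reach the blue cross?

turn right 102°, forward 6.4 m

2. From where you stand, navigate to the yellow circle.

turn right 116°, forward 6.6 m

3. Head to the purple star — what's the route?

turn right 125°, forward 8.7 m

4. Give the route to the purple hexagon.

turn right 141°, forward 7.9 m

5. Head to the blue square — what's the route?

turn left 172°, forward 6.9 m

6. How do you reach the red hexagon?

turn right 166°, forward 5.8 m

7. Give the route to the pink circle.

turn right 158°, forward 4.8 m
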